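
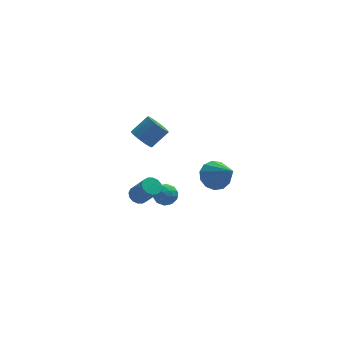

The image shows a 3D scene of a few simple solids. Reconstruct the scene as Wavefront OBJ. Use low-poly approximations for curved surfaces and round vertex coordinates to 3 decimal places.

v -1.372 0.585 3.061
v -0.963 0.156 2.727
v -0.08 0.406 3.484
v -0.488 0.835 3.819
v -0.918 0.499 2.562
v -0.035 0.749 3.319
v -1.018 0.869 2.555
v -0.134 1.119 3.312
v -1.229 1.149 2.709
v -0.346 1.399 3.466
v -1.486 1.25 2.975
v -0.603 1.5 3.732
v -1.706 1.14 3.268
v -0.823 1.39 4.026
v -1.82 0.853 3.496
v -0.937 1.103 4.253
v -1.792 0.482 3.586
v -0.909 0.732 4.343
v -1.63 0.143 3.509
v -0.747 0.393 4.266
v -1.386 -0.055 3.29
v -0.503 0.195 4.047
v -1.138 -0.05 2.998
v -0.255 0.2 3.756
v -0.09 2.609 -2.633
v 0.259 3.165 -2.823
v 0.321 2.055 -3.497
v 0.67 2.611 -3.687
v 0.845 2.275 -3.118
v 0.591 2.618 -2.584
v -0.011 2.602 -3.736
v -0.265 2.945 -3.202
v 0.308 3.161 -3.505
v 0.838 2.958 -3.123
v -0.258 2.262 -3.197
v 0.272 2.059 -2.815
v 0.048 2.936 -2.652
v 0.532 2.284 -3.668
v 0.634 2.087 -3.333
v 0.84 2.413 -3.445
v 0.244 2.614 -2.512
v 0.449 2.941 -2.623
v 0.794 2.417 -2.797
v 0.131 2.279 -3.697
v 0.336 2.606 -3.808
v -0.26 2.807 -2.875
v -0.054 3.133 -2.987
v -0.214 2.803 -3.523
v 0.283 3.26 -3.165
v 0.524 2.934 -3.672
v 0.124 2.929 -3.701
v -0.026 3.131 -3.387
v 0.594 3.141 -2.94
v 0.835 2.815 -3.448
v 0.938 2.618 -3.114
v 0.789 2.819 -2.8
v 0.623 3.138 -3.341
v -0.255 2.405 -2.872
v -0.014 2.079 -3.38
v -0.209 2.401 -3.52
v -0.358 2.602 -3.206
v 0.056 2.286 -2.648
v 0.297 1.96 -3.155
v 0.606 2.089 -2.933
v 0.456 2.291 -2.619
v -0.043 2.082 -2.979
v -1.667 0.028 -0.616
v -1.19 -0.023 -0.841
v -0.697 -0.778 0.37
v -1.173 -0.728 0.596
v -1.177 0.212 -0.7
v -0.684 -0.543 0.511
v -1.295 0.397 -0.536
v -0.802 -0.358 0.675
v -1.513 0.484 -0.394
v -1.02 -0.271 0.817
v -1.772 0.448 -0.311
v -1.279 -0.307 0.901
v -2.003 0.3 -0.309
v -1.51 -0.455 0.902
v -2.143 0.078 -0.39
v -1.65 -0.677 0.821
v -2.156 -0.157 -0.531
v -1.663 -0.912 0.68
v -2.038 -0.342 -0.695
v -1.545 -1.097 0.516
v -1.82 -0.429 -0.837
v -1.327 -1.184 0.374
v -1.561 -0.393 -0.921
v -1.068 -1.148 0.291
v -1.33 -0.245 -0.922
v -0.837 -1 0.289
v 2.209 0.234 -0.09
v 3.039 0.311 -0.302
v 2.691 -1.174 1.29
v 2.958 0.631 0.052
v 2.64 0.825 0.362
v 2.185 0.832 0.528
v 1.737 0.648 0.497
v 1.439 0.334 0.28
v 1.386 -0.013 -0.054
v 1.594 -0.281 -0.4
v 1.997 -0.385 -0.648
v 2.467 -0.293 -0.718
v 2.856 -0.034 -0.59
f 2 1 5
f 2 5 3
f 3 5 6
f 3 6 4
f 5 1 7
f 5 7 6
f 6 7 8
f 6 8 4
f 7 1 9
f 7 9 8
f 8 9 10
f 8 10 4
f 9 1 11
f 9 11 10
f 10 11 12
f 10 12 4
f 11 1 13
f 11 13 12
f 12 13 14
f 12 14 4
f 13 1 15
f 13 15 14
f 14 15 16
f 14 16 4
f 15 1 17
f 15 17 16
f 16 17 18
f 16 18 4
f 17 1 19
f 17 19 18
f 18 19 20
f 18 20 4
f 19 1 21
f 19 21 20
f 20 21 22
f 20 22 4
f 21 1 23
f 21 23 22
f 22 23 24
f 22 24 4
f 23 1 2
f 23 2 24
f 24 2 3
f 24 3 4
f 25 62 41
f 62 36 65
f 41 65 30
f 62 65 41
f 25 41 37
f 41 30 42
f 37 42 26
f 41 42 37
f 25 37 46
f 37 26 47
f 46 47 32
f 37 47 46
f 25 46 58
f 46 32 61
f 58 61 35
f 46 61 58
f 25 58 62
f 58 35 66
f 62 66 36
f 58 66 62
f 26 42 53
f 42 30 56
f 53 56 34
f 42 56 53
f 30 65 43
f 65 36 64
f 43 64 29
f 65 64 43
f 36 66 63
f 66 35 59
f 63 59 27
f 66 59 63
f 35 61 60
f 61 32 48
f 60 48 31
f 61 48 60
f 32 47 52
f 47 26 49
f 52 49 33
f 47 49 52
f 28 54 40
f 54 34 55
f 40 55 29
f 54 55 40
f 28 40 38
f 40 29 39
f 38 39 27
f 40 39 38
f 28 38 45
f 38 27 44
f 45 44 31
f 38 44 45
f 28 45 50
f 45 31 51
f 50 51 33
f 45 51 50
f 28 50 54
f 50 33 57
f 54 57 34
f 50 57 54
f 29 55 43
f 55 34 56
f 43 56 30
f 55 56 43
f 27 39 63
f 39 29 64
f 63 64 36
f 39 64 63
f 31 44 60
f 44 27 59
f 60 59 35
f 44 59 60
f 33 51 52
f 51 31 48
f 52 48 32
f 51 48 52
f 34 57 53
f 57 33 49
f 53 49 26
f 57 49 53
f 68 67 71
f 68 71 69
f 69 71 72
f 69 72 70
f 71 67 73
f 71 73 72
f 72 73 74
f 72 74 70
f 73 67 75
f 73 75 74
f 74 75 76
f 74 76 70
f 75 67 77
f 75 77 76
f 76 77 78
f 76 78 70
f 77 67 79
f 77 79 78
f 78 79 80
f 78 80 70
f 79 67 81
f 79 81 80
f 80 81 82
f 80 82 70
f 81 67 83
f 81 83 82
f 82 83 84
f 82 84 70
f 83 67 85
f 83 85 84
f 84 85 86
f 84 86 70
f 85 67 87
f 85 87 86
f 86 87 88
f 86 88 70
f 87 67 89
f 87 89 88
f 88 89 90
f 88 90 70
f 89 67 91
f 89 91 90
f 90 91 92
f 90 92 70
f 91 67 68
f 91 68 92
f 92 68 69
f 92 69 70
f 94 93 96
f 94 96 95
f 96 93 97
f 96 97 95
f 97 93 98
f 97 98 95
f 98 93 99
f 98 99 95
f 99 93 100
f 99 100 95
f 100 93 101
f 100 101 95
f 101 93 102
f 101 102 95
f 102 93 103
f 102 103 95
f 103 93 104
f 103 104 95
f 104 93 105
f 104 105 95
f 105 93 94
f 105 94 95



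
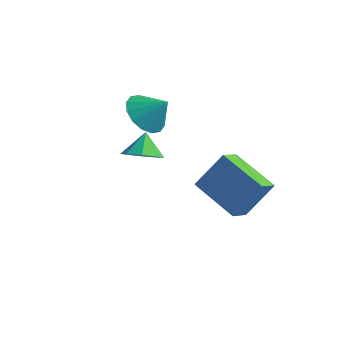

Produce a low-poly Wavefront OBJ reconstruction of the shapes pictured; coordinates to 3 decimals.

v 1.987 -3.063 1.895
v 2.706 -3.165 2.207
v 1.733 -2.437 2.685
v 2.683 -2.695 1.827
v 2.253 -2.441 1.487
v 1.667 -2.551 1.386
v 1.269 -2.961 1.583
v 1.291 -3.431 1.963
v 1.722 -3.686 2.303
v 2.307 -3.575 2.404
v 1.967 1.592 -2.902
v 1.957 0.605 -2.275
v 2.682 2.497 -1.468
v 2.672 1.509 -0.841
v 3.948 1.131 -3.599
v 3.938 0.143 -2.972
v 4.663 2.035 -2.165
v 4.653 1.048 -1.538
v -0.19 0.5 1.059
v 0.468 -0.086 0.586
v 0.67 0.74 1.961
v 0.543 0.387 0.389
v 0.422 0.89 0.371
v 0.137 1.288 0.537
v -0.236 1.476 0.843
v -0.597 1.401 1.207
v -0.849 1.086 1.531
v -0.924 0.613 1.729
v -0.803 0.11 1.746
v -0.517 -0.288 1.58
v -0.144 -0.475 1.274
v 0.216 -0.401 0.91
f 2 1 4
f 2 4 3
f 4 1 5
f 4 5 3
f 5 1 6
f 5 6 3
f 6 1 7
f 6 7 3
f 7 1 8
f 7 8 3
f 8 1 9
f 8 9 3
f 9 1 10
f 9 10 3
f 10 1 2
f 10 2 3
f 12 14 11
f 15 12 11
f 11 14 13
f 13 15 11
f 12 18 14
f 16 12 15
f 16 18 12
f 14 18 13
f 17 15 13
f 13 18 17
f 17 16 15
f 18 16 17
f 20 19 22
f 20 22 21
f 22 19 23
f 22 23 21
f 23 19 24
f 23 24 21
f 24 19 25
f 24 25 21
f 25 19 26
f 25 26 21
f 26 19 27
f 26 27 21
f 27 19 28
f 27 28 21
f 28 19 29
f 28 29 21
f 29 19 30
f 29 30 21
f 30 19 31
f 30 31 21
f 31 19 32
f 31 32 21
f 32 19 20
f 32 20 21



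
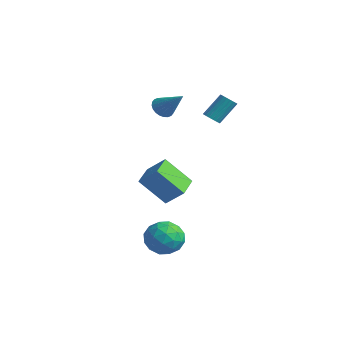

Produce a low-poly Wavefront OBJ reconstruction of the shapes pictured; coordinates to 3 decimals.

v 3.709 -3.047 -3.22
v 4.507 -2.822 -2.557
v 3.133 -4.238 -2.123
v 3.931 -4.013 -1.46
v 3.154 -3.306 -1.615
v 3.51 -2.57 -2.293
v 4.13 -4.49 -2.387
v 4.486 -3.754 -3.065
v 4.767 -3.714 -2.042
v 4.164 -2.982 -1.564
v 3.476 -4.078 -3.116
v 2.873 -3.346 -2.638
v 4.159 -2.83 -2.985
v 3.481 -4.23 -1.695
v 3.025 -3.815 -1.786
v 3.494 -3.682 -1.396
v 3.572 -2.682 -2.829
v 4.041 -2.55 -2.439
v 3.246 -2.834 -1.886
v 3.599 -4.51 -2.241
v 4.068 -4.378 -1.851
v 4.146 -3.378 -3.284
v 4.615 -3.245 -2.894
v 4.394 -4.226 -2.794
v 4.781 -3.222 -2.292
v 4.442 -3.922 -1.647
v 4.559 -4.202 -2.193
v 4.769 -3.77 -2.591
v 4.426 -2.792 -2.011
v 4.087 -3.492 -1.367
v 3.63 -3.076 -1.458
v 3.84 -2.644 -1.856
v 4.579 -3.316 -1.709
v 3.553 -3.568 -3.313
v 3.214 -4.268 -2.669
v 3.8 -4.416 -2.824
v 4.01 -3.984 -3.222
v 3.198 -3.138 -3.033
v 2.859 -3.838 -2.388
v 2.871 -3.29 -2.089
v 3.081 -2.858 -2.487
v 3.061 -3.744 -2.971
v 0.204 2.413 2.595
v 0.712 2.446 2.49
v 0.884 3.441 3.64
v 0.376 3.407 3.745
v 0.63 2.604 2.366
v 0.802 3.598 3.516
v 0.474 2.728 2.282
v 0.647 3.722 3.432
v 0.272 2.798 2.252
v 0.444 3.792 3.402
v 0.057 2.801 2.281
v 0.23 3.795 3.431
v -0.132 2.737 2.365
v 0.041 3.731 3.515
v -0.262 2.617 2.488
v -0.09 3.612 3.638
v -0.313 2.462 2.63
v -0.14 3.456 3.78
v -0.274 2.298 2.766
v -0.101 3.293 3.916
v -0.152 2.154 2.872
v 0.02 3.149 4.022
v 0.031 2.055 2.931
v 0.203 3.049 4.08
v 0.244 2.018 2.931
v 0.416 3.012 4.081
v 0.45 2.049 2.873
v 0.622 3.043 4.023
v 0.613 2.143 2.767
v 0.786 3.137 3.917
v 0.706 2.283 2.632
v 0.879 3.278 3.781
v -2.376 -0.267 -2.101
v -1.475 0.217 -1.145
v -3.195 0.943 -1.941
v -2.294 1.427 -0.985
v -1.306 0.653 -3.575
v -0.405 1.137 -2.619
v -2.125 1.863 -3.415
v -1.224 2.347 -2.459
v -2.472 1.415 2.712
v -2.001 1.373 2.209
v -1.168 1.685 3.908
v -2.056 1.636 2.208
v -2.173 1.866 2.284
v -2.336 2.028 2.425
v -2.52 2.095 2.61
v -2.696 2.06 2.81
v -2.838 1.926 2.996
v -2.925 1.714 3.138
v -2.942 1.457 3.215
v -2.888 1.193 3.216
v -2.771 0.963 3.139
v -2.608 0.802 2.998
v -2.424 0.734 2.813
v -2.247 0.77 2.613
v -2.105 0.904 2.428
v -2.019 1.115 2.286
f 1 38 17
f 38 12 41
f 17 41 6
f 38 41 17
f 1 17 13
f 17 6 18
f 13 18 2
f 17 18 13
f 1 13 22
f 13 2 23
f 22 23 8
f 13 23 22
f 1 22 34
f 22 8 37
f 34 37 11
f 22 37 34
f 1 34 38
f 34 11 42
f 38 42 12
f 34 42 38
f 2 18 29
f 18 6 32
f 29 32 10
f 18 32 29
f 6 41 19
f 41 12 40
f 19 40 5
f 41 40 19
f 12 42 39
f 42 11 35
f 39 35 3
f 42 35 39
f 11 37 36
f 37 8 24
f 36 24 7
f 37 24 36
f 8 23 28
f 23 2 25
f 28 25 9
f 23 25 28
f 4 30 16
f 30 10 31
f 16 31 5
f 30 31 16
f 4 16 14
f 16 5 15
f 14 15 3
f 16 15 14
f 4 14 21
f 14 3 20
f 21 20 7
f 14 20 21
f 4 21 26
f 21 7 27
f 26 27 9
f 21 27 26
f 4 26 30
f 26 9 33
f 30 33 10
f 26 33 30
f 5 31 19
f 31 10 32
f 19 32 6
f 31 32 19
f 3 15 39
f 15 5 40
f 39 40 12
f 15 40 39
f 7 20 36
f 20 3 35
f 36 35 11
f 20 35 36
f 9 27 28
f 27 7 24
f 28 24 8
f 27 24 28
f 10 33 29
f 33 9 25
f 29 25 2
f 33 25 29
f 44 43 47
f 44 47 45
f 45 47 48
f 45 48 46
f 47 43 49
f 47 49 48
f 48 49 50
f 48 50 46
f 49 43 51
f 49 51 50
f 50 51 52
f 50 52 46
f 51 43 53
f 51 53 52
f 52 53 54
f 52 54 46
f 53 43 55
f 53 55 54
f 54 55 56
f 54 56 46
f 55 43 57
f 55 57 56
f 56 57 58
f 56 58 46
f 57 43 59
f 57 59 58
f 58 59 60
f 58 60 46
f 59 43 61
f 59 61 60
f 60 61 62
f 60 62 46
f 61 43 63
f 61 63 62
f 62 63 64
f 62 64 46
f 63 43 65
f 63 65 64
f 64 65 66
f 64 66 46
f 65 43 67
f 65 67 66
f 66 67 68
f 66 68 46
f 67 43 69
f 67 69 68
f 68 69 70
f 68 70 46
f 69 43 71
f 69 71 70
f 70 71 72
f 70 72 46
f 71 43 73
f 71 73 72
f 72 73 74
f 72 74 46
f 73 43 44
f 73 44 74
f 74 44 45
f 74 45 46
f 76 78 75
f 79 76 75
f 75 78 77
f 77 79 75
f 76 82 78
f 80 76 79
f 80 82 76
f 78 82 77
f 81 79 77
f 77 82 81
f 81 80 79
f 82 80 81
f 84 83 86
f 84 86 85
f 86 83 87
f 86 87 85
f 87 83 88
f 87 88 85
f 88 83 89
f 88 89 85
f 89 83 90
f 89 90 85
f 90 83 91
f 90 91 85
f 91 83 92
f 91 92 85
f 92 83 93
f 92 93 85
f 93 83 94
f 93 94 85
f 94 83 95
f 94 95 85
f 95 83 96
f 95 96 85
f 96 83 97
f 96 97 85
f 97 83 98
f 97 98 85
f 98 83 99
f 98 99 85
f 99 83 100
f 99 100 85
f 100 83 84
f 100 84 85



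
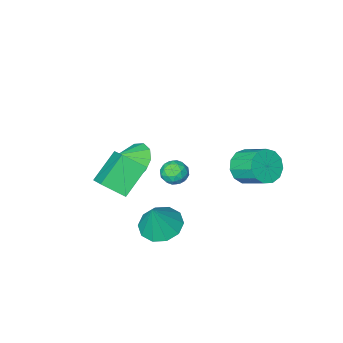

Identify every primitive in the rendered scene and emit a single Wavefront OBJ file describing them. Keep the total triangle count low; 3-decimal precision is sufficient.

v 2.864 -1.729 1.935
v 3.209 -0.367 2.818
v 1.968 -1.001 1.161
v 2.313 0.361 2.045
v 4.247 -1.301 0.735
v 4.592 0.061 1.619
v 3.351 -0.573 -0.038
v 3.696 0.789 0.845
v 3.362 3.361 0.704
v 4.179 2.717 0.499
v 3.998 3.659 2.296
v 4.349 3.324 0.317
v 4.141 3.944 0.284
v 3.636 4.342 0.411
v 3.027 4.365 0.65
v 2.545 4.004 0.909
v 2.376 3.398 1.091
v 2.584 2.777 1.124
v 3.089 2.38 0.997
v 3.698 2.357 0.758
v -1.588 2.646 2.064
v -0.673 2.726 2.303
v -0.996 3.994 3.116
v -1.912 3.914 2.876
v -0.734 3.002 1.849
v -1.057 4.269 2.661
v -1.067 3.165 1.462
v -1.39 4.432 2.275
v -1.565 3.163 1.267
v -1.888 4.431 2.08
v -2.071 2.997 1.324
v -2.394 4.265 2.137
v -2.423 2.72 1.617
v -2.747 3.987 2.429
v -2.511 2.419 2.051
v -2.834 3.687 2.863
v -2.305 2.191 2.489
v -2.629 3.458 3.302
v -1.872 2.107 2.792
v -2.195 3.374 3.605
v -1.349 2.194 2.864
v -1.672 3.462 3.677
v -0.902 2.425 2.682
v -1.225 3.693 3.495
v 1.435 -2.278 0.212
v 2.087 -1.934 -0.55
v 2.385 -2.362 0.988
v 1.866 -1.412 -0.222
v 1.48 -1.22 0.272
v 1.077 -1.433 0.743
v 0.811 -1.968 1.011
v 0.783 -2.621 0.974
v 1.004 -3.143 0.646
v 1.389 -3.335 0.152
v 1.792 -3.123 -0.319
v 2.058 -2.587 -0.587
v 1.807 2.995 2.928
v 2.432 2.786 2.679
v 1.708 2.014 3.501
v 2.333 1.805 3.252
v 2.297 2.334 3.717
v 2.359 2.94 3.363
v 1.781 1.86 2.817
v 1.843 2.466 2.463
v 2.416 2.085 2.611
v 2.735 2.378 3.167
v 1.405 2.422 3.013
v 1.724 2.715 3.569
v 2.128 2.976 2.753
v 2.012 1.824 3.427
v 1.991 2.134 3.7
v 2.358 2.012 3.554
v 2.085 3.067 3.155
v 2.453 2.944 3.009
v 2.373 2.678 3.619
v 1.687 1.856 3.171
v 2.055 1.733 3.025
v 1.782 2.788 2.626
v 2.149 2.666 2.48
v 1.767 2.122 2.561
v 2.486 2.442 2.567
v 2.428 1.865 2.903
v 2.104 1.898 2.648
v 2.14 2.254 2.44
v 2.674 2.614 2.894
v 2.616 2.037 3.23
v 2.595 2.348 3.503
v 2.631 2.704 3.295
v 2.665 2.202 2.853
v 1.524 2.763 2.95
v 1.466 2.186 3.286
v 1.509 2.096 2.885
v 1.545 2.452 2.677
v 1.712 2.935 3.277
v 1.654 2.358 3.613
v 2 2.546 3.74
v 2.036 2.902 3.532
v 1.475 2.598 3.327
f 2 4 1
f 5 2 1
f 1 4 3
f 3 5 1
f 2 8 4
f 6 2 5
f 6 8 2
f 4 8 3
f 7 5 3
f 3 8 7
f 7 6 5
f 8 6 7
f 10 9 12
f 10 12 11
f 12 9 13
f 12 13 11
f 13 9 14
f 13 14 11
f 14 9 15
f 14 15 11
f 15 9 16
f 15 16 11
f 16 9 17
f 16 17 11
f 17 9 18
f 17 18 11
f 18 9 19
f 18 19 11
f 19 9 20
f 19 20 11
f 20 9 10
f 20 10 11
f 22 21 25
f 22 25 23
f 23 25 26
f 23 26 24
f 25 21 27
f 25 27 26
f 26 27 28
f 26 28 24
f 27 21 29
f 27 29 28
f 28 29 30
f 28 30 24
f 29 21 31
f 29 31 30
f 30 31 32
f 30 32 24
f 31 21 33
f 31 33 32
f 32 33 34
f 32 34 24
f 33 21 35
f 33 35 34
f 34 35 36
f 34 36 24
f 35 21 37
f 35 37 36
f 36 37 38
f 36 38 24
f 37 21 39
f 37 39 38
f 38 39 40
f 38 40 24
f 39 21 41
f 39 41 40
f 40 41 42
f 40 42 24
f 41 21 43
f 41 43 42
f 42 43 44
f 42 44 24
f 43 21 22
f 43 22 44
f 44 22 23
f 44 23 24
f 46 45 48
f 46 48 47
f 48 45 49
f 48 49 47
f 49 45 50
f 49 50 47
f 50 45 51
f 50 51 47
f 51 45 52
f 51 52 47
f 52 45 53
f 52 53 47
f 53 45 54
f 53 54 47
f 54 45 55
f 54 55 47
f 55 45 56
f 55 56 47
f 56 45 46
f 56 46 47
f 57 94 73
f 94 68 97
f 73 97 62
f 94 97 73
f 57 73 69
f 73 62 74
f 69 74 58
f 73 74 69
f 57 69 78
f 69 58 79
f 78 79 64
f 69 79 78
f 57 78 90
f 78 64 93
f 90 93 67
f 78 93 90
f 57 90 94
f 90 67 98
f 94 98 68
f 90 98 94
f 58 74 85
f 74 62 88
f 85 88 66
f 74 88 85
f 62 97 75
f 97 68 96
f 75 96 61
f 97 96 75
f 68 98 95
f 98 67 91
f 95 91 59
f 98 91 95
f 67 93 92
f 93 64 80
f 92 80 63
f 93 80 92
f 64 79 84
f 79 58 81
f 84 81 65
f 79 81 84
f 60 86 72
f 86 66 87
f 72 87 61
f 86 87 72
f 60 72 70
f 72 61 71
f 70 71 59
f 72 71 70
f 60 70 77
f 70 59 76
f 77 76 63
f 70 76 77
f 60 77 82
f 77 63 83
f 82 83 65
f 77 83 82
f 60 82 86
f 82 65 89
f 86 89 66
f 82 89 86
f 61 87 75
f 87 66 88
f 75 88 62
f 87 88 75
f 59 71 95
f 71 61 96
f 95 96 68
f 71 96 95
f 63 76 92
f 76 59 91
f 92 91 67
f 76 91 92
f 65 83 84
f 83 63 80
f 84 80 64
f 83 80 84
f 66 89 85
f 89 65 81
f 85 81 58
f 89 81 85



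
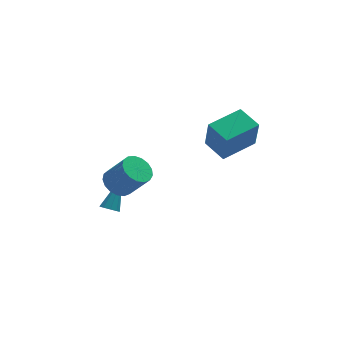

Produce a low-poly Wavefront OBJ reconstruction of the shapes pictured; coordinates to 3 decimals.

v -2.002 -1.25 -2.459
v -1.551 -1.466 -2.559
v -1.158 -0.17 -1.001
v -1.59 -1.177 -2.751
v -1.821 -0.922 -2.806
v -2.137 -0.82 -2.698
v -2.39 -0.919 -2.479
v -2.461 -1.173 -2.25
v -2.317 -1.462 -2.119
v -2.025 -1.652 -2.147
v -1.723 -1.654 -2.32
v 2.744 -4.272 2.665
v 2.757 -4.809 4.32
v 2.158 -3.148 3.034
v 2.171 -3.685 4.689
v 4.429 -3.475 2.911
v 4.442 -4.012 4.566
v 3.843 -2.351 3.28
v 3.856 -2.888 4.935
v -1.837 -2.719 0.557
v -1.169 -2.824 0.076
v -0.334 -3.405 1.362
v -1.003 -3.301 1.843
v -1.128 -2.454 0.216
v -0.294 -3.036 1.503
v -1.25 -2.146 0.435
v -0.415 -2.727 1.721
v -1.506 -1.969 0.681
v -0.672 -2.55 1.968
v -1.838 -1.963 0.899
v -1.004 -2.544 2.186
v -2.17 -2.131 1.039
v -1.336 -2.712 2.325
v -2.426 -2.434 1.068
v -1.591 -3.015 2.354
v -2.547 -2.802 0.98
v -1.712 -3.383 2.266
v -2.505 -3.151 0.795
v -1.67 -3.732 2.081
v -2.31 -3.401 0.556
v -1.476 -3.983 1.842
v -2.007 -3.495 0.316
v -1.173 -4.077 1.603
v -1.665 -3.412 0.132
v -0.831 -3.993 1.419
v -1.363 -3.169 0.046
v -0.528 -3.75 1.332
f 2 1 4
f 2 4 3
f 4 1 5
f 4 5 3
f 5 1 6
f 5 6 3
f 6 1 7
f 6 7 3
f 7 1 8
f 7 8 3
f 8 1 9
f 8 9 3
f 9 1 10
f 9 10 3
f 10 1 11
f 10 11 3
f 11 1 2
f 11 2 3
f 13 15 12
f 16 13 12
f 12 15 14
f 14 16 12
f 13 19 15
f 17 13 16
f 17 19 13
f 15 19 14
f 18 16 14
f 14 19 18
f 18 17 16
f 19 17 18
f 21 20 24
f 21 24 22
f 22 24 25
f 22 25 23
f 24 20 26
f 24 26 25
f 25 26 27
f 25 27 23
f 26 20 28
f 26 28 27
f 27 28 29
f 27 29 23
f 28 20 30
f 28 30 29
f 29 30 31
f 29 31 23
f 30 20 32
f 30 32 31
f 31 32 33
f 31 33 23
f 32 20 34
f 32 34 33
f 33 34 35
f 33 35 23
f 34 20 36
f 34 36 35
f 35 36 37
f 35 37 23
f 36 20 38
f 36 38 37
f 37 38 39
f 37 39 23
f 38 20 40
f 38 40 39
f 39 40 41
f 39 41 23
f 40 20 42
f 40 42 41
f 41 42 43
f 41 43 23
f 42 20 44
f 42 44 43
f 43 44 45
f 43 45 23
f 44 20 46
f 44 46 45
f 45 46 47
f 45 47 23
f 46 20 21
f 46 21 47
f 47 21 22
f 47 22 23



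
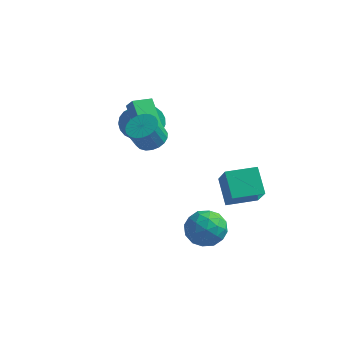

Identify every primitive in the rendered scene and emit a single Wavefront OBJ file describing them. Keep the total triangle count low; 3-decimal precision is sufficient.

v -1.089 0.301 2.387
v -0.278 -0.024 2.498
v -0.621 -0.465 3.705
v -1.431 -0.141 3.593
v -0.244 0.315 2.632
v -0.586 -0.127 3.839
v -0.355 0.651 2.723
v -0.698 0.21 3.93
v -0.593 0.927 2.757
v -0.936 0.485 3.963
v -0.917 1.095 2.726
v -1.26 0.653 3.933
v -1.271 1.125 2.636
v -1.614 0.683 3.843
v -1.593 1.012 2.504
v -1.936 0.571 3.711
v -1.828 0.777 2.351
v -2.171 0.336 3.558
v -1.935 0.459 2.204
v -2.278 0.018 3.411
v -1.895 0.114 2.089
v -2.238 -0.327 3.296
v -1.717 -0.199 2.025
v -2.06 -0.64 3.232
v -1.429 -0.425 2.024
v -1.772 -0.867 3.231
v -1.083 -0.526 2.086
v -1.426 -0.968 3.292
v -0.738 -0.484 2.199
v -1.081 -0.926 3.406
v -0.453 -0.306 2.345
v -0.796 -0.748 3.552
v -3.351 3.991 0.073
v -3 3.421 -0.683
v -2.057 2.659 0.33
v -2.409 3.229 1.087
v -2.733 3.746 -0.687
v -1.79 2.983 0.327
v -2.573 4.113 -0.559
v -1.631 3.35 0.454
v -2.548 4.459 -0.322
v -1.605 3.696 0.691
v -2.662 4.724 -0.017
v -1.719 3.961 0.996
v -2.894 4.862 0.304
v -1.952 4.099 1.317
v -3.206 4.85 0.585
v -2.264 4.087 1.598
v -3.543 4.689 0.778
v -2.601 3.927 1.791
v -3.847 4.408 0.848
v -2.905 3.645 1.862
v -4.065 4.055 0.785
v -3.123 3.292 1.798
v -4.16 3.69 0.599
v -3.217 2.928 1.612
v -4.114 3.378 0.322
v -3.172 2.615 1.335
v -3.937 3.172 0.002
v -2.995 2.409 1.015
v -3.659 3.107 -0.306
v -2.716 2.345 0.707
v -3.327 3.196 -0.548
v -2.385 2.433 0.465
v -1.804 1.091 2.06
v -2.91 2.392 3.212
v -2.245 1.309 1.391
v -3.35 2.611 2.543
v -1.05 1.929 1.837
v -2.155 3.231 2.989
v -1.49 2.148 1.168
v -2.596 3.449 2.32
v 2.868 1.38 -2.141
v 2.086 2.498 -1.127
v 2.2 2.339 -3.714
v 1.417 3.457 -2.701
v 4.303 2.383 -2.139
v 3.52 3.501 -1.126
v 3.634 3.342 -3.713
v 2.852 4.46 -2.699
v 2.096 -1.607 -1
v 2.934 -1.419 -1.743
v 2.566 -3.381 -0.917
v 3.404 -3.193 -1.66
v 3.469 -2.764 -0.611
v 3.178 -1.667 -0.662
v 2.322 -3.133 -1.998
v 2.031 -2.036 -2.049
v 3.074 -2.362 -2.36
v 3.783 -2.134 -1.502
v 1.717 -2.666 -1.158
v 2.426 -2.438 -0.3
v 2.473 -1.357 -1.379
v 3.027 -3.443 -1.281
v 3.064 -3.19 -0.664
v 3.557 -3.08 -1.101
v 2.617 -1.503 -0.744
v 3.11 -1.393 -1.18
v 3.424 -2.183 -0.515
v 2.39 -3.407 -1.48
v 2.883 -3.297 -1.916
v 1.943 -1.72 -1.559
v 2.436 -1.61 -1.996
v 2.076 -2.617 -2.145
v 3.048 -1.801 -2.178
v 3.325 -2.844 -2.129
v 2.689 -2.809 -2.328
v 2.518 -2.164 -2.358
v 3.465 -1.667 -1.674
v 3.742 -2.71 -1.625
v 3.779 -2.457 -1.008
v 3.608 -1.813 -1.039
v 3.547 -2.222 -2.036
v 1.758 -2.09 -1.035
v 2.035 -3.133 -0.986
v 1.892 -2.987 -1.621
v 1.721 -2.343 -1.652
v 2.175 -1.956 -0.531
v 2.452 -2.999 -0.482
v 2.982 -2.636 -0.302
v 2.811 -1.991 -0.332
v 1.953 -2.578 -0.624
f 2 1 5
f 2 5 3
f 3 5 6
f 3 6 4
f 5 1 7
f 5 7 6
f 6 7 8
f 6 8 4
f 7 1 9
f 7 9 8
f 8 9 10
f 8 10 4
f 9 1 11
f 9 11 10
f 10 11 12
f 10 12 4
f 11 1 13
f 11 13 12
f 12 13 14
f 12 14 4
f 13 1 15
f 13 15 14
f 14 15 16
f 14 16 4
f 15 1 17
f 15 17 16
f 16 17 18
f 16 18 4
f 17 1 19
f 17 19 18
f 18 19 20
f 18 20 4
f 19 1 21
f 19 21 20
f 20 21 22
f 20 22 4
f 21 1 23
f 21 23 22
f 22 23 24
f 22 24 4
f 23 1 25
f 23 25 24
f 24 25 26
f 24 26 4
f 25 1 27
f 25 27 26
f 26 27 28
f 26 28 4
f 27 1 29
f 27 29 28
f 28 29 30
f 28 30 4
f 29 1 31
f 29 31 30
f 30 31 32
f 30 32 4
f 31 1 2
f 31 2 32
f 32 2 3
f 32 3 4
f 34 33 37
f 34 37 35
f 35 37 38
f 35 38 36
f 37 33 39
f 37 39 38
f 38 39 40
f 38 40 36
f 39 33 41
f 39 41 40
f 40 41 42
f 40 42 36
f 41 33 43
f 41 43 42
f 42 43 44
f 42 44 36
f 43 33 45
f 43 45 44
f 44 45 46
f 44 46 36
f 45 33 47
f 45 47 46
f 46 47 48
f 46 48 36
f 47 33 49
f 47 49 48
f 48 49 50
f 48 50 36
f 49 33 51
f 49 51 50
f 50 51 52
f 50 52 36
f 51 33 53
f 51 53 52
f 52 53 54
f 52 54 36
f 53 33 55
f 53 55 54
f 54 55 56
f 54 56 36
f 55 33 57
f 55 57 56
f 56 57 58
f 56 58 36
f 57 33 59
f 57 59 58
f 58 59 60
f 58 60 36
f 59 33 61
f 59 61 60
f 60 61 62
f 60 62 36
f 61 33 63
f 61 63 62
f 62 63 64
f 62 64 36
f 63 33 34
f 63 34 64
f 64 34 35
f 64 35 36
f 66 68 65
f 69 66 65
f 65 68 67
f 67 69 65
f 66 72 68
f 70 66 69
f 70 72 66
f 68 72 67
f 71 69 67
f 67 72 71
f 71 70 69
f 72 70 71
f 74 76 73
f 77 74 73
f 73 76 75
f 75 77 73
f 74 80 76
f 78 74 77
f 78 80 74
f 76 80 75
f 79 77 75
f 75 80 79
f 79 78 77
f 80 78 79
f 81 118 97
f 118 92 121
f 97 121 86
f 118 121 97
f 81 97 93
f 97 86 98
f 93 98 82
f 97 98 93
f 81 93 102
f 93 82 103
f 102 103 88
f 93 103 102
f 81 102 114
f 102 88 117
f 114 117 91
f 102 117 114
f 81 114 118
f 114 91 122
f 118 122 92
f 114 122 118
f 82 98 109
f 98 86 112
f 109 112 90
f 98 112 109
f 86 121 99
f 121 92 120
f 99 120 85
f 121 120 99
f 92 122 119
f 122 91 115
f 119 115 83
f 122 115 119
f 91 117 116
f 117 88 104
f 116 104 87
f 117 104 116
f 88 103 108
f 103 82 105
f 108 105 89
f 103 105 108
f 84 110 96
f 110 90 111
f 96 111 85
f 110 111 96
f 84 96 94
f 96 85 95
f 94 95 83
f 96 95 94
f 84 94 101
f 94 83 100
f 101 100 87
f 94 100 101
f 84 101 106
f 101 87 107
f 106 107 89
f 101 107 106
f 84 106 110
f 106 89 113
f 110 113 90
f 106 113 110
f 85 111 99
f 111 90 112
f 99 112 86
f 111 112 99
f 83 95 119
f 95 85 120
f 119 120 92
f 95 120 119
f 87 100 116
f 100 83 115
f 116 115 91
f 100 115 116
f 89 107 108
f 107 87 104
f 108 104 88
f 107 104 108
f 90 113 109
f 113 89 105
f 109 105 82
f 113 105 109



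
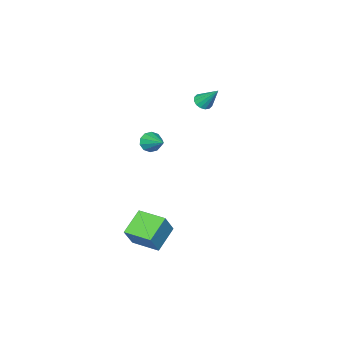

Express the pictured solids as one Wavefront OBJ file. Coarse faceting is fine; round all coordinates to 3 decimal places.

v 2.659 1.797 -2.716
v 3.422 1.958 -1.376
v 2.258 3.48 -2.689
v 3.021 3.641 -1.349
v 4.119 2.159 -3.591
v 4.882 2.32 -2.251
v 3.718 3.842 -3.564
v 4.481 4.003 -2.224
v 0.913 0.289 2.276
v 1.508 0.323 1.909
v 1.327 1.751 3.084
v 1.201 0.533 1.687
v 0.785 0.65 1.69
v 0.417 0.629 1.917
v 0.239 0.478 2.281
v 0.318 0.255 2.643
v 0.624 0.046 2.866
v 1.041 -0.071 2.863
v 1.408 -0.05 2.636
v 1.587 0.101 2.272
v -3.863 -0.401 3.224
v -3.528 -0.791 3.57
v -3.977 0.681 4.556
v -3.313 -0.598 3.431
v -3.245 -0.352 3.237
v -3.343 -0.119 3.039
v -3.58 0.039 2.891
v -3.893 0.078 2.832
v -4.198 -0.011 2.878
v -4.413 -0.205 3.017
v -4.481 -0.451 3.211
v -4.383 -0.684 3.409
v -4.145 -0.841 3.557
v -3.832 -0.88 3.616
f 2 4 1
f 5 2 1
f 1 4 3
f 3 5 1
f 2 8 4
f 6 2 5
f 6 8 2
f 4 8 3
f 7 5 3
f 3 8 7
f 7 6 5
f 8 6 7
f 10 9 12
f 10 12 11
f 12 9 13
f 12 13 11
f 13 9 14
f 13 14 11
f 14 9 15
f 14 15 11
f 15 9 16
f 15 16 11
f 16 9 17
f 16 17 11
f 17 9 18
f 17 18 11
f 18 9 19
f 18 19 11
f 19 9 20
f 19 20 11
f 20 9 10
f 20 10 11
f 22 21 24
f 22 24 23
f 24 21 25
f 24 25 23
f 25 21 26
f 25 26 23
f 26 21 27
f 26 27 23
f 27 21 28
f 27 28 23
f 28 21 29
f 28 29 23
f 29 21 30
f 29 30 23
f 30 21 31
f 30 31 23
f 31 21 32
f 31 32 23
f 32 21 33
f 32 33 23
f 33 21 34
f 33 34 23
f 34 21 22
f 34 22 23



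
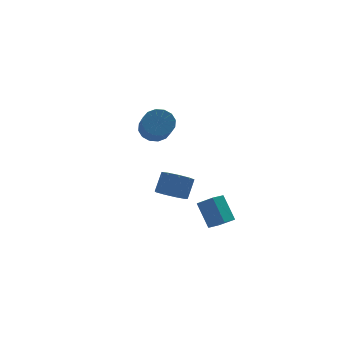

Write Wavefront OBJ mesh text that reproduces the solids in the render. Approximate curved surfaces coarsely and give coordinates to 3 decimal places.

v 0.793 -1.461 -1.857
v 1.565 -2.044 -2.012
v 2.24 -1.442 -0.918
v 1.467 -0.859 -0.763
v 1.631 -1.478 -2.365
v 2.306 -0.876 -1.27
v 1.305 -0.904 -2.48
v 1.98 -0.301 -1.385
v 0.739 -0.59 -2.303
v 1.414 0.012 -1.209
v 0.198 -0.684 -1.918
v 0.873 -0.082 -0.824
v -0.064 -1.142 -1.505
v 0.611 -0.54 -0.41
v 0.074 -1.749 -1.256
v 0.749 -1.147 -0.161
v 0.549 -2.221 -1.289
v 1.224 -1.619 -0.194
v 1.137 -2.338 -1.587
v 1.812 -1.736 -0.493
v 2.043 3.94 0.447
v 2.474 3.271 -0.159
v 2.127 1.811 1.207
v 1.697 2.48 1.813
v 2.859 3.454 0.134
v 2.513 1.993 1.5
v 3.026 3.767 0.511
v 2.68 2.307 1.877
v 2.93 4.127 0.871
v 2.583 2.666 2.237
v 2.596 4.436 1.117
v 2.249 2.975 2.483
v 2.114 4.613 1.184
v 1.767 3.152 2.55
v 1.613 4.609 1.053
v 1.266 3.149 2.419
v 1.227 4.427 0.76
v 0.881 2.966 2.126
v 1.06 4.113 0.383
v 0.714 2.653 1.749
v 1.157 3.754 0.023
v 0.81 2.293 1.389
v 1.491 3.445 -0.223
v 1.144 1.984 1.143
v 1.973 3.268 -0.29
v 1.626 1.807 1.076
v 2.527 -4.962 -2.411
v 2.344 -3.758 -1.086
v 1.896 -4.208 -3.183
v 1.713 -3.004 -1.858
v 3.367 -4.536 -2.682
v 3.184 -3.332 -1.357
v 2.736 -3.782 -3.454
v 2.553 -2.578 -2.129
f 2 1 5
f 2 5 3
f 3 5 6
f 3 6 4
f 5 1 7
f 5 7 6
f 6 7 8
f 6 8 4
f 7 1 9
f 7 9 8
f 8 9 10
f 8 10 4
f 9 1 11
f 9 11 10
f 10 11 12
f 10 12 4
f 11 1 13
f 11 13 12
f 12 13 14
f 12 14 4
f 13 1 15
f 13 15 14
f 14 15 16
f 14 16 4
f 15 1 17
f 15 17 16
f 16 17 18
f 16 18 4
f 17 1 19
f 17 19 18
f 18 19 20
f 18 20 4
f 19 1 2
f 19 2 20
f 20 2 3
f 20 3 4
f 22 21 25
f 22 25 23
f 23 25 26
f 23 26 24
f 25 21 27
f 25 27 26
f 26 27 28
f 26 28 24
f 27 21 29
f 27 29 28
f 28 29 30
f 28 30 24
f 29 21 31
f 29 31 30
f 30 31 32
f 30 32 24
f 31 21 33
f 31 33 32
f 32 33 34
f 32 34 24
f 33 21 35
f 33 35 34
f 34 35 36
f 34 36 24
f 35 21 37
f 35 37 36
f 36 37 38
f 36 38 24
f 37 21 39
f 37 39 38
f 38 39 40
f 38 40 24
f 39 21 41
f 39 41 40
f 40 41 42
f 40 42 24
f 41 21 43
f 41 43 42
f 42 43 44
f 42 44 24
f 43 21 45
f 43 45 44
f 44 45 46
f 44 46 24
f 45 21 22
f 45 22 46
f 46 22 23
f 46 23 24
f 48 50 47
f 51 48 47
f 47 50 49
f 49 51 47
f 48 54 50
f 52 48 51
f 52 54 48
f 50 54 49
f 53 51 49
f 49 54 53
f 53 52 51
f 54 52 53



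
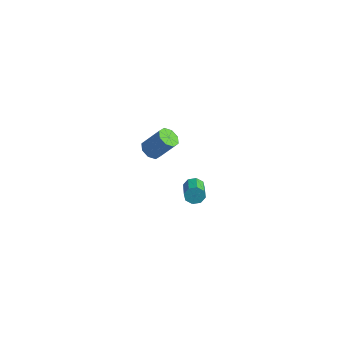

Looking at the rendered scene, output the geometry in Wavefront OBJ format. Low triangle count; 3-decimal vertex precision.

v -4.245 1.749 -0.946
v -3.775 2.025 -1.354
v -3.005 2.626 -0.062
v -3.475 2.351 0.346
v -4.175 2.346 -1.265
v -3.405 2.947 0.027
v -4.616 2.318 -0.99
v -3.846 2.919 0.303
v -4.839 1.957 -0.689
v -4.069 2.558 0.604
v -4.715 1.474 -0.538
v -3.945 2.075 0.754
v -4.315 1.153 -0.627
v -3.545 1.754 0.665
v -3.874 1.181 -0.903
v -3.104 1.782 0.39
v -3.651 1.542 -1.204
v -2.881 2.143 0.089
v 2.684 -1.643 3.528
v 2.988 -1.523 3.086
v 3.8 -2.236 3.45
v 3.496 -2.357 3.892
v 3.068 -1.267 3.41
v 3.879 -1.98 3.774
v 2.922 -1.232 3.804
v 3.734 -1.945 4.168
v 2.638 -1.437 4.036
v 3.449 -2.15 4.4
v 2.38 -1.764 3.97
v 3.192 -2.477 4.334
v 2.301 -2.02 3.646
v 3.112 -2.733 4.01
v 2.446 -2.055 3.252
v 3.258 -2.768 3.616
v 2.731 -1.85 3.02
v 3.542 -2.563 3.384
f 2 1 5
f 2 5 3
f 3 5 6
f 3 6 4
f 5 1 7
f 5 7 6
f 6 7 8
f 6 8 4
f 7 1 9
f 7 9 8
f 8 9 10
f 8 10 4
f 9 1 11
f 9 11 10
f 10 11 12
f 10 12 4
f 11 1 13
f 11 13 12
f 12 13 14
f 12 14 4
f 13 1 15
f 13 15 14
f 14 15 16
f 14 16 4
f 15 1 17
f 15 17 16
f 16 17 18
f 16 18 4
f 17 1 2
f 17 2 18
f 18 2 3
f 18 3 4
f 20 19 23
f 20 23 21
f 21 23 24
f 21 24 22
f 23 19 25
f 23 25 24
f 24 25 26
f 24 26 22
f 25 19 27
f 25 27 26
f 26 27 28
f 26 28 22
f 27 19 29
f 27 29 28
f 28 29 30
f 28 30 22
f 29 19 31
f 29 31 30
f 30 31 32
f 30 32 22
f 31 19 33
f 31 33 32
f 32 33 34
f 32 34 22
f 33 19 35
f 33 35 34
f 34 35 36
f 34 36 22
f 35 19 20
f 35 20 36
f 36 20 21
f 36 21 22



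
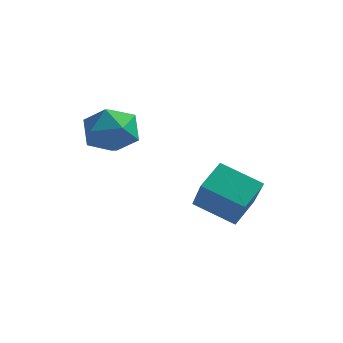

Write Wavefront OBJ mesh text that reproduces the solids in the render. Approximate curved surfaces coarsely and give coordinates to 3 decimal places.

v -0.277 -1.093 -1.958
v -0.094 0.04 -1.248
v 1.335 -0.872 -2.727
v 1.518 0.262 -2.017
v 0.642 -2.242 -0.363
v 0.825 -1.108 0.347
v 2.254 -2.02 -1.132
v 2.437 -0.887 -0.422
v -2.827 -2.412 2.711
v -2.148 -2.172 1.833
v -2.612 -4.208 2.387
v -1.933 -3.968 1.509
v -1.585 -3.758 2.569
v -1.718 -2.649 2.77
v -3.042 -3.731 1.45
v -3.175 -2.622 1.651
v -2.281 -2.987 1.054
v -1.381 -3.004 1.745
v -3.379 -3.376 2.475
v -2.479 -3.393 3.166
f 2 4 1
f 5 2 1
f 1 4 3
f 3 5 1
f 2 8 4
f 6 2 5
f 6 8 2
f 4 8 3
f 7 5 3
f 3 8 7
f 7 6 5
f 8 6 7
f 9 20 14
f 9 14 10
f 9 10 16
f 9 16 19
f 9 19 20
f 10 14 18
f 14 20 13
f 20 19 11
f 19 16 15
f 16 10 17
f 12 18 13
f 12 13 11
f 12 11 15
f 12 15 17
f 12 17 18
f 13 18 14
f 11 13 20
f 15 11 19
f 17 15 16
f 18 17 10



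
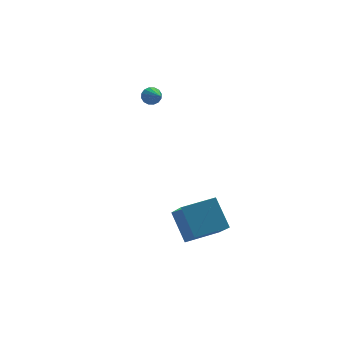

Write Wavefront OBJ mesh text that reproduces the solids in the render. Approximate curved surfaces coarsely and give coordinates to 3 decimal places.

v 1.173 -3.355 -5.232
v 0.95 -4.881 -3.72
v 1.111 -1.915 -3.788
v 0.889 -3.441 -2.276
v 3.171 -3.459 -5.044
v 2.949 -4.985 -3.532
v 3.11 -2.019 -3.6
v 2.887 -3.545 -2.088
v 2.721 3.678 1.69
v 3.242 3.781 1.97
v 2.559 2.162 2.55
v 3.025 3.908 2.153
v 2.727 3.973 2.212
v 2.428 3.959 2.131
v 2.207 3.87 1.931
v 2.124 3.729 1.667
v 2.201 3.574 1.409
v 2.417 3.447 1.227
v 2.715 3.382 1.168
v 3.015 3.396 1.249
v 3.236 3.485 1.448
v 3.319 3.626 1.712
f 2 4 1
f 5 2 1
f 1 4 3
f 3 5 1
f 2 8 4
f 6 2 5
f 6 8 2
f 4 8 3
f 7 5 3
f 3 8 7
f 7 6 5
f 8 6 7
f 10 9 12
f 10 12 11
f 12 9 13
f 12 13 11
f 13 9 14
f 13 14 11
f 14 9 15
f 14 15 11
f 15 9 16
f 15 16 11
f 16 9 17
f 16 17 11
f 17 9 18
f 17 18 11
f 18 9 19
f 18 19 11
f 19 9 20
f 19 20 11
f 20 9 21
f 20 21 11
f 21 9 22
f 21 22 11
f 22 9 10
f 22 10 11



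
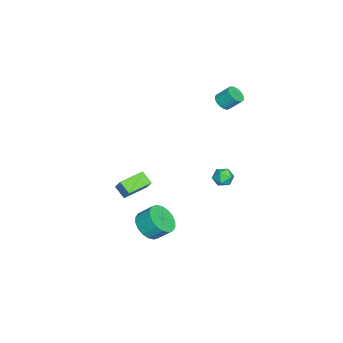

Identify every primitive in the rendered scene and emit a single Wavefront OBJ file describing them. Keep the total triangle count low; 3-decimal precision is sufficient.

v -3.996 2.358 3.6
v -3.703 1.958 3.988
v -3.69 2.741 4.788
v -3.984 3.142 4.4
v -3.478 2.099 3.846
v -3.465 2.882 4.646
v -3.371 2.299 3.648
v -3.358 3.083 4.448
v -3.408 2.514 3.438
v -3.395 3.297 4.239
v -3.579 2.692 3.266
v -3.566 3.476 4.067
v -3.846 2.794 3.171
v -3.833 3.578 3.971
v -4.148 2.796 3.173
v -4.135 3.58 3.973
v -4.414 2.698 3.274
v -4.402 3.482 4.074
v -4.586 2.522 3.449
v -4.573 3.306 4.249
v -4.622 2.309 3.658
v -4.609 3.092 4.459
v -4.514 2.106 3.855
v -4.502 2.89 4.655
v -4.289 1.962 3.993
v -4.276 2.745 4.793
v -3.996 1.908 4.041
v -3.983 2.692 4.841
v -4.429 2.515 -2.863
v -4.017 2.751 -2.315
v -3.463 2.229 -3.465
v -3.051 2.465 -2.917
v -3.451 1.865 -2.838
v -4.048 2.042 -2.465
v -3.432 2.938 -3.315
v -4.029 3.115 -2.942
v -3.401 3.013 -2.594
v -3.413 2.35 -2.299
v -4.067 2.63 -3.481
v -4.079 1.967 -3.186
v 3.831 -0.56 -1.654
v 4.551 -0.106 -2.18
v 4.609 0.715 -1.391
v 3.889 0.26 -0.866
v 4.179 0.076 -2.343
v 4.237 0.897 -1.554
v 3.738 0.133 -2.369
v 3.796 0.954 -1.58
v 3.316 0.052 -2.254
v 3.374 0.873 -1.465
v 2.996 -0.15 -2.02
v 3.054 0.671 -1.231
v 2.841 -0.433 -1.714
v 2.899 0.387 -0.925
v 2.882 -0.742 -1.396
v 2.94 0.079 -0.607
v 3.111 -1.015 -1.129
v 3.169 -0.194 -0.34
v 3.483 -1.197 -0.966
v 3.541 -0.376 -0.177
v 3.924 -1.254 -0.94
v 3.982 -0.433 -0.151
v 4.346 -1.173 -1.055
v 4.404 -0.352 -0.266
v 4.666 -0.971 -1.289
v 4.724 -0.15 -0.5
v 4.821 -0.687 -1.595
v 4.879 0.133 -0.806
v 4.78 -0.379 -1.913
v 4.838 0.442 -1.124
v 0.389 -1.818 -0.229
v 0.783 -1.45 0.528
v 0.853 -1.216 -0.764
v 1.248 -0.848 -0.007
v 1.612 -2.872 -0.353
v 2.007 -2.504 0.404
v 2.077 -2.27 -0.888
v 2.471 -1.902 -0.131
f 2 1 5
f 2 5 3
f 3 5 6
f 3 6 4
f 5 1 7
f 5 7 6
f 6 7 8
f 6 8 4
f 7 1 9
f 7 9 8
f 8 9 10
f 8 10 4
f 9 1 11
f 9 11 10
f 10 11 12
f 10 12 4
f 11 1 13
f 11 13 12
f 12 13 14
f 12 14 4
f 13 1 15
f 13 15 14
f 14 15 16
f 14 16 4
f 15 1 17
f 15 17 16
f 16 17 18
f 16 18 4
f 17 1 19
f 17 19 18
f 18 19 20
f 18 20 4
f 19 1 21
f 19 21 20
f 20 21 22
f 20 22 4
f 21 1 23
f 21 23 22
f 22 23 24
f 22 24 4
f 23 1 25
f 23 25 24
f 24 25 26
f 24 26 4
f 25 1 27
f 25 27 26
f 26 27 28
f 26 28 4
f 27 1 2
f 27 2 28
f 28 2 3
f 28 3 4
f 29 40 34
f 29 34 30
f 29 30 36
f 29 36 39
f 29 39 40
f 30 34 38
f 34 40 33
f 40 39 31
f 39 36 35
f 36 30 37
f 32 38 33
f 32 33 31
f 32 31 35
f 32 35 37
f 32 37 38
f 33 38 34
f 31 33 40
f 35 31 39
f 37 35 36
f 38 37 30
f 42 41 45
f 42 45 43
f 43 45 46
f 43 46 44
f 45 41 47
f 45 47 46
f 46 47 48
f 46 48 44
f 47 41 49
f 47 49 48
f 48 49 50
f 48 50 44
f 49 41 51
f 49 51 50
f 50 51 52
f 50 52 44
f 51 41 53
f 51 53 52
f 52 53 54
f 52 54 44
f 53 41 55
f 53 55 54
f 54 55 56
f 54 56 44
f 55 41 57
f 55 57 56
f 56 57 58
f 56 58 44
f 57 41 59
f 57 59 58
f 58 59 60
f 58 60 44
f 59 41 61
f 59 61 60
f 60 61 62
f 60 62 44
f 61 41 63
f 61 63 62
f 62 63 64
f 62 64 44
f 63 41 65
f 63 65 64
f 64 65 66
f 64 66 44
f 65 41 67
f 65 67 66
f 66 67 68
f 66 68 44
f 67 41 69
f 67 69 68
f 68 69 70
f 68 70 44
f 69 41 42
f 69 42 70
f 70 42 43
f 70 43 44
f 72 74 71
f 75 72 71
f 71 74 73
f 73 75 71
f 72 78 74
f 76 72 75
f 76 78 72
f 74 78 73
f 77 75 73
f 73 78 77
f 77 76 75
f 78 76 77



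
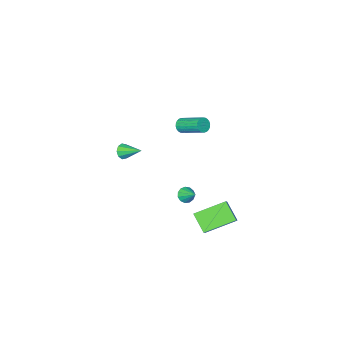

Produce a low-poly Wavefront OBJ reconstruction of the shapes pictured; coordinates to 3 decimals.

v 1.096 0.779 -3.719
v -0.577 1.606 -2.971
v 1.222 1.841 -4.608
v -0.45 2.667 -3.859
v 1.55 1.193 -3.161
v -0.122 2.019 -2.412
v 1.677 2.254 -4.049
v 0.004 3.081 -3.301
v 3.323 2.707 0.5
v 3.713 2.479 0.778
v 3.377 3.553 1.12
v 3.845 2.632 0.558
v 3.811 2.808 0.32
v 3.623 2.953 0.139
v 3.339 3.019 0.072
v 3.051 2.986 0.142
v 2.849 2.865 0.326
v 2.797 2.693 0.565
v 2.913 2.526 0.783
v 3.159 2.416 0.912
v 3.457 2.399 0.91
v 2.662 -3.772 -0.263
v 2.96 -3.485 -0.625
v 2.258 -2.588 0.343
v 2.612 -3.536 -0.757
v 2.287 -3.697 -0.659
v 2.137 -3.894 -0.375
v 2.233 -4.033 -0.039
v 2.53 -4.05 0.192
v 2.888 -3.937 0.21
v 3.141 -3.747 0.007
v 3.169 -3.568 -0.323
v 1.284 -0.145 3.569
v 1.662 -0.226 3.886
v 1.335 1.224 4.648
v 0.956 1.305 4.331
v 1.753 -0.13 3.742
v 1.425 1.32 4.504
v 1.772 -0.036 3.572
v 1.444 1.413 4.334
v 1.717 0.041 3.401
v 1.389 1.491 4.164
v 1.596 0.09 3.256
v 1.268 1.539 4.019
v 1.427 0.103 3.159
v 1.1 1.553 3.921
v 1.237 0.079 3.124
v 0.909 1.528 3.886
v 1.054 0.02 3.157
v 0.726 1.469 3.919
v 0.905 -0.064 3.252
v 0.578 1.386 4.014
v 0.815 -0.16 3.396
v 0.487 1.29 4.158
v 0.796 -0.253 3.566
v 0.468 1.196 4.328
v 0.851 -0.331 3.736
v 0.523 1.119 4.499
v 0.972 -0.379 3.881
v 0.644 1.07 4.644
v 1.14 -0.393 3.979
v 0.813 1.057 4.741
v 1.331 -0.368 4.014
v 1.003 1.081 4.776
v 1.514 -0.309 3.981
v 1.186 1.14 4.743
f 2 4 1
f 5 2 1
f 1 4 3
f 3 5 1
f 2 8 4
f 6 2 5
f 6 8 2
f 4 8 3
f 7 5 3
f 3 8 7
f 7 6 5
f 8 6 7
f 10 9 12
f 10 12 11
f 12 9 13
f 12 13 11
f 13 9 14
f 13 14 11
f 14 9 15
f 14 15 11
f 15 9 16
f 15 16 11
f 16 9 17
f 16 17 11
f 17 9 18
f 17 18 11
f 18 9 19
f 18 19 11
f 19 9 20
f 19 20 11
f 20 9 21
f 20 21 11
f 21 9 10
f 21 10 11
f 23 22 25
f 23 25 24
f 25 22 26
f 25 26 24
f 26 22 27
f 26 27 24
f 27 22 28
f 27 28 24
f 28 22 29
f 28 29 24
f 29 22 30
f 29 30 24
f 30 22 31
f 30 31 24
f 31 22 32
f 31 32 24
f 32 22 23
f 32 23 24
f 34 33 37
f 34 37 35
f 35 37 38
f 35 38 36
f 37 33 39
f 37 39 38
f 38 39 40
f 38 40 36
f 39 33 41
f 39 41 40
f 40 41 42
f 40 42 36
f 41 33 43
f 41 43 42
f 42 43 44
f 42 44 36
f 43 33 45
f 43 45 44
f 44 45 46
f 44 46 36
f 45 33 47
f 45 47 46
f 46 47 48
f 46 48 36
f 47 33 49
f 47 49 48
f 48 49 50
f 48 50 36
f 49 33 51
f 49 51 50
f 50 51 52
f 50 52 36
f 51 33 53
f 51 53 52
f 52 53 54
f 52 54 36
f 53 33 55
f 53 55 54
f 54 55 56
f 54 56 36
f 55 33 57
f 55 57 56
f 56 57 58
f 56 58 36
f 57 33 59
f 57 59 58
f 58 59 60
f 58 60 36
f 59 33 61
f 59 61 60
f 60 61 62
f 60 62 36
f 61 33 63
f 61 63 62
f 62 63 64
f 62 64 36
f 63 33 65
f 63 65 64
f 64 65 66
f 64 66 36
f 65 33 34
f 65 34 66
f 66 34 35
f 66 35 36



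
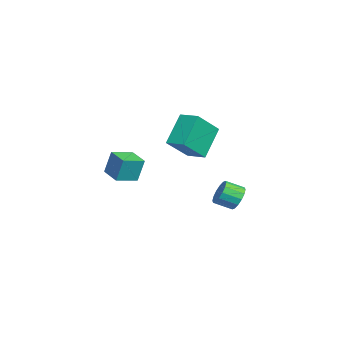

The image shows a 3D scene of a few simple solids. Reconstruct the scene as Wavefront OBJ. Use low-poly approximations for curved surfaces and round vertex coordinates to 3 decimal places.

v -4.022 2.54 2.574
v -3.014 1.492 3.796
v -3.301 3.398 2.714
v -2.293 2.35 3.937
v -2.907 1.85 1.063
v -1.899 0.802 2.286
v -2.186 2.708 1.204
v -1.178 1.66 2.426
v 2.34 -1.04 1.987
v 2.376 -0.706 3.233
v 3.324 -0.471 1.807
v 3.359 -0.138 3.052
v 2.941 -2.002 2.228
v 2.976 -1.669 3.473
v 3.924 -1.434 2.047
v 3.96 -1.1 3.293
v 0.404 4.257 -0.525
v 0.963 4.065 -0.954
v 0.995 3.151 -0.503
v 0.436 3.343 -0.075
v 1.123 4.221 -0.649
v 1.154 3.307 -0.199
v 1.09 4.387 -0.311
v 1.122 3.472 0.139
v 0.873 4.518 -0.031
v 0.905 3.603 0.42
v 0.531 4.579 0.118
v 0.563 3.664 0.568
v 0.155 4.554 0.093
v 0.187 3.639 0.544
v -0.155 4.449 -0.097
v -0.123 3.535 0.354
v -0.314 4.293 -0.401
v -0.283 3.379 0.049
v -0.282 4.128 -0.739
v -0.25 3.213 -0.289
v -0.065 3.997 -1.02
v -0.033 3.082 -0.569
v 0.277 3.936 -1.168
v 0.309 3.021 -0.718
v 0.653 3.961 -1.144
v 0.685 3.046 -0.693
f 2 4 1
f 5 2 1
f 1 4 3
f 3 5 1
f 2 8 4
f 6 2 5
f 6 8 2
f 4 8 3
f 7 5 3
f 3 8 7
f 7 6 5
f 8 6 7
f 10 12 9
f 13 10 9
f 9 12 11
f 11 13 9
f 10 16 12
f 14 10 13
f 14 16 10
f 12 16 11
f 15 13 11
f 11 16 15
f 15 14 13
f 16 14 15
f 18 17 21
f 18 21 19
f 19 21 22
f 19 22 20
f 21 17 23
f 21 23 22
f 22 23 24
f 22 24 20
f 23 17 25
f 23 25 24
f 24 25 26
f 24 26 20
f 25 17 27
f 25 27 26
f 26 27 28
f 26 28 20
f 27 17 29
f 27 29 28
f 28 29 30
f 28 30 20
f 29 17 31
f 29 31 30
f 30 31 32
f 30 32 20
f 31 17 33
f 31 33 32
f 32 33 34
f 32 34 20
f 33 17 35
f 33 35 34
f 34 35 36
f 34 36 20
f 35 17 37
f 35 37 36
f 36 37 38
f 36 38 20
f 37 17 39
f 37 39 38
f 38 39 40
f 38 40 20
f 39 17 41
f 39 41 40
f 40 41 42
f 40 42 20
f 41 17 18
f 41 18 42
f 42 18 19
f 42 19 20



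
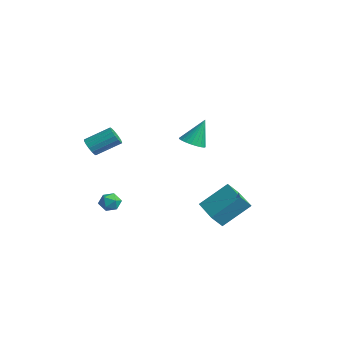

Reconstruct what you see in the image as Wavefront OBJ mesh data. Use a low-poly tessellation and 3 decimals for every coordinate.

v -0.911 -3.37 -3.096
v -0.596 -3.182 -2.57
v -1.024 -4.318 -2.69
v -0.709 -4.13 -2.164
v -1.294 -3.897 -2.289
v -1.224 -3.311 -2.54
v -0.396 -4.189 -2.72
v -0.326 -3.603 -2.971
v -0.278 -3.688 -2.337
v -0.833 -3.508 -2.071
v -0.787 -3.992 -3.189
v -1.342 -3.812 -2.923
v 3.391 -1.314 2.619
v 4.081 -1.215 2.553
v 3.429 -0.626 4.041
v 3.983 -0.985 2.444
v 3.795 -0.804 2.361
v 3.546 -0.701 2.318
v 3.273 -0.692 2.321
v 3.018 -0.777 2.369
v 2.82 -0.944 2.455
v 2.708 -1.167 2.566
v 2.701 -1.413 2.686
v 2.798 -1.643 2.795
v 2.986 -1.824 2.877
v 3.235 -1.927 2.92
v 3.508 -1.936 2.917
v 3.763 -1.851 2.869
v 3.962 -1.684 2.783
v 4.073 -1.461 2.672
v -2.137 -4.195 0.828
v -1.659 -4.49 1.009
v -1.185 -3.239 1.792
v -1.663 -2.945 1.612
v -1.576 -4.357 0.747
v -1.101 -3.107 1.53
v -1.643 -4.181 0.506
v -1.169 -2.931 1.29
v -1.843 -4.009 0.352
v -1.368 -2.758 1.136
v -2.121 -3.886 0.326
v -1.647 -2.636 1.109
v -2.404 -3.847 0.434
v -1.93 -2.596 1.217
v -2.615 -3.901 0.648
v -2.141 -2.65 1.431
v -2.699 -4.033 0.91
v -2.224 -2.783 1.693
v -2.631 -4.209 1.15
v -2.157 -2.959 1.934
v -2.432 -4.382 1.304
v -1.957 -3.131 2.088
v -2.153 -4.504 1.331
v -1.679 -3.254 2.114
v -1.87 -4.544 1.223
v -1.396 -3.293 2.006
v 0.089 1.538 -4.162
v 0.107 0.881 -3.408
v 0.453 3.018 -2.883
v 0.47 2.361 -2.128
v 1.79 1.319 -4.392
v 1.807 0.662 -3.637
v 2.153 2.799 -3.112
v 2.171 2.142 -2.358
f 1 12 6
f 1 6 2
f 1 2 8
f 1 8 11
f 1 11 12
f 2 6 10
f 6 12 5
f 12 11 3
f 11 8 7
f 8 2 9
f 4 10 5
f 4 5 3
f 4 3 7
f 4 7 9
f 4 9 10
f 5 10 6
f 3 5 12
f 7 3 11
f 9 7 8
f 10 9 2
f 14 13 16
f 14 16 15
f 16 13 17
f 16 17 15
f 17 13 18
f 17 18 15
f 18 13 19
f 18 19 15
f 19 13 20
f 19 20 15
f 20 13 21
f 20 21 15
f 21 13 22
f 21 22 15
f 22 13 23
f 22 23 15
f 23 13 24
f 23 24 15
f 24 13 25
f 24 25 15
f 25 13 26
f 25 26 15
f 26 13 27
f 26 27 15
f 27 13 28
f 27 28 15
f 28 13 29
f 28 29 15
f 29 13 30
f 29 30 15
f 30 13 14
f 30 14 15
f 32 31 35
f 32 35 33
f 33 35 36
f 33 36 34
f 35 31 37
f 35 37 36
f 36 37 38
f 36 38 34
f 37 31 39
f 37 39 38
f 38 39 40
f 38 40 34
f 39 31 41
f 39 41 40
f 40 41 42
f 40 42 34
f 41 31 43
f 41 43 42
f 42 43 44
f 42 44 34
f 43 31 45
f 43 45 44
f 44 45 46
f 44 46 34
f 45 31 47
f 45 47 46
f 46 47 48
f 46 48 34
f 47 31 49
f 47 49 48
f 48 49 50
f 48 50 34
f 49 31 51
f 49 51 50
f 50 51 52
f 50 52 34
f 51 31 53
f 51 53 52
f 52 53 54
f 52 54 34
f 53 31 55
f 53 55 54
f 54 55 56
f 54 56 34
f 55 31 32
f 55 32 56
f 56 32 33
f 56 33 34
f 58 60 57
f 61 58 57
f 57 60 59
f 59 61 57
f 58 64 60
f 62 58 61
f 62 64 58
f 60 64 59
f 63 61 59
f 59 64 63
f 63 62 61
f 64 62 63



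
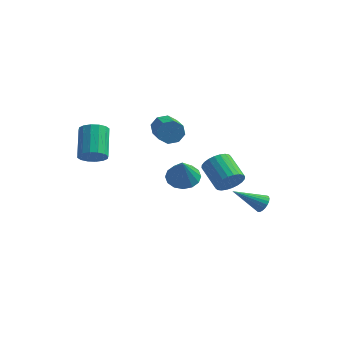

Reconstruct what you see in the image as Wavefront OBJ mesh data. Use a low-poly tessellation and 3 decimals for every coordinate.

v -0.052 0.689 -0.642
v 0.703 0.173 -1.023
v 0.232 -0.109 1.002
v 0.913 0.607 -0.848
v 0.864 1.063 -0.619
v 0.57 1.418 -0.396
v 0.109 1.578 -0.239
v -0.395 1.5 -0.19
v -0.807 1.204 -0.262
v -1.017 0.77 -0.437
v -0.968 0.315 -0.666
v -0.674 -0.041 -0.889
v -0.213 -0.201 -1.046
v 0.291 -0.122 -1.095
v -3.054 -4.427 3.095
v -2.268 -4.178 3.192
v -2.88 -2.705 4.382
v -3.666 -2.953 4.285
v -2.412 -3.962 2.85
v -3.024 -2.488 4.039
v -2.727 -3.87 2.574
v -3.339 -2.396 3.763
v -3.131 -3.927 2.437
v -3.743 -2.454 3.626
v -3.513 -4.118 2.477
v -4.125 -2.645 3.666
v -3.773 -4.392 2.682
v -4.385 -2.919 3.872
v -3.84 -4.675 2.998
v -4.452 -3.202 4.188
v -3.696 -4.892 3.341
v -4.308 -3.418 4.53
v -3.381 -4.984 3.617
v -3.993 -3.51 4.806
v -2.977 -4.926 3.754
v -3.589 -3.453 4.943
v -2.595 -4.735 3.714
v -3.207 -3.262 4.903
v -2.335 -4.461 3.508
v -2.947 -2.988 4.698
v -1.157 0.711 3.079
v -0.733 0.782 2.405
v 0.181 -0.48 2.846
v -0.243 -0.551 3.521
v -0.499 1.112 2.864
v 0.415 -0.15 3.306
v -0.651 1.207 3.45
v 0.263 -0.055 3.892
v -1.099 1.012 3.818
v -0.185 -0.251 4.26
v -1.581 0.64 3.754
v -0.667 -0.622 4.195
v -1.815 0.31 3.294
v -0.901 -0.952 3.736
v -1.663 0.215 2.708
v -0.749 -1.047 3.15
v -1.215 0.411 2.34
v -0.301 -0.852 2.782
v 4.041 2.377 -2.847
v 4.396 2.427 -2.341
v 2.539 1.563 -1.713
v 4.272 2.653 -2.343
v 4.109 2.831 -2.431
v 3.933 2.931 -2.591
v 3.776 2.935 -2.796
v 3.665 2.843 -3.009
v 3.619 2.67 -3.195
v 3.646 2.446 -3.32
v 3.741 2.21 -3.364
v 3.887 2.004 -3.318
v 4.061 1.861 -3.191
v 4.231 1.808 -3.004
v 4.367 1.853 -2.79
v 4.448 1.989 -2.586
v 4.458 2.192 -2.428
v 2.1 2.342 -1.553
v 2.61 2.383 -0.788
v 1.35 3.4 -0.002
v 0.84 3.358 -0.767
v 2.73 2.67 -0.968
v 1.469 3.687 -0.182
v 2.753 2.907 -1.236
v 1.493 3.924 -0.451
v 2.678 3.058 -1.553
v 1.417 4.074 -0.767
v 2.514 3.1 -1.87
v 1.253 4.116 -1.084
v 2.287 3.027 -2.138
v 1.027 4.043 -1.352
v 2.032 2.849 -2.318
v 0.771 3.865 -1.532
v 1.787 2.594 -2.381
v 0.527 3.61 -1.595
v 1.59 2.3 -2.318
v 0.33 3.317 -1.532
v 1.471 2.013 -2.138
v 0.21 3.03 -1.352
v 1.447 1.776 -1.869
v 0.187 2.793 -1.084
v 1.523 1.626 -1.553
v 0.262 2.642 -0.767
v 1.687 1.584 -1.236
v 0.426 2.6 -0.45
v 1.913 1.657 -0.968
v 0.653 2.673 -0.182
v 2.169 1.835 -0.788
v 0.908 2.851 -0.002
v 2.413 2.09 -0.725
v 1.153 3.106 0.061
f 2 1 4
f 2 4 3
f 4 1 5
f 4 5 3
f 5 1 6
f 5 6 3
f 6 1 7
f 6 7 3
f 7 1 8
f 7 8 3
f 8 1 9
f 8 9 3
f 9 1 10
f 9 10 3
f 10 1 11
f 10 11 3
f 11 1 12
f 11 12 3
f 12 1 13
f 12 13 3
f 13 1 14
f 13 14 3
f 14 1 2
f 14 2 3
f 16 15 19
f 16 19 17
f 17 19 20
f 17 20 18
f 19 15 21
f 19 21 20
f 20 21 22
f 20 22 18
f 21 15 23
f 21 23 22
f 22 23 24
f 22 24 18
f 23 15 25
f 23 25 24
f 24 25 26
f 24 26 18
f 25 15 27
f 25 27 26
f 26 27 28
f 26 28 18
f 27 15 29
f 27 29 28
f 28 29 30
f 28 30 18
f 29 15 31
f 29 31 30
f 30 31 32
f 30 32 18
f 31 15 33
f 31 33 32
f 32 33 34
f 32 34 18
f 33 15 35
f 33 35 34
f 34 35 36
f 34 36 18
f 35 15 37
f 35 37 36
f 36 37 38
f 36 38 18
f 37 15 39
f 37 39 38
f 38 39 40
f 38 40 18
f 39 15 16
f 39 16 40
f 40 16 17
f 40 17 18
f 42 41 45
f 42 45 43
f 43 45 46
f 43 46 44
f 45 41 47
f 45 47 46
f 46 47 48
f 46 48 44
f 47 41 49
f 47 49 48
f 48 49 50
f 48 50 44
f 49 41 51
f 49 51 50
f 50 51 52
f 50 52 44
f 51 41 53
f 51 53 52
f 52 53 54
f 52 54 44
f 53 41 55
f 53 55 54
f 54 55 56
f 54 56 44
f 55 41 57
f 55 57 56
f 56 57 58
f 56 58 44
f 57 41 42
f 57 42 58
f 58 42 43
f 58 43 44
f 60 59 62
f 60 62 61
f 62 59 63
f 62 63 61
f 63 59 64
f 63 64 61
f 64 59 65
f 64 65 61
f 65 59 66
f 65 66 61
f 66 59 67
f 66 67 61
f 67 59 68
f 67 68 61
f 68 59 69
f 68 69 61
f 69 59 70
f 69 70 61
f 70 59 71
f 70 71 61
f 71 59 72
f 71 72 61
f 72 59 73
f 72 73 61
f 73 59 74
f 73 74 61
f 74 59 75
f 74 75 61
f 75 59 60
f 75 60 61
f 77 76 80
f 77 80 78
f 78 80 81
f 78 81 79
f 80 76 82
f 80 82 81
f 81 82 83
f 81 83 79
f 82 76 84
f 82 84 83
f 83 84 85
f 83 85 79
f 84 76 86
f 84 86 85
f 85 86 87
f 85 87 79
f 86 76 88
f 86 88 87
f 87 88 89
f 87 89 79
f 88 76 90
f 88 90 89
f 89 90 91
f 89 91 79
f 90 76 92
f 90 92 91
f 91 92 93
f 91 93 79
f 92 76 94
f 92 94 93
f 93 94 95
f 93 95 79
f 94 76 96
f 94 96 95
f 95 96 97
f 95 97 79
f 96 76 98
f 96 98 97
f 97 98 99
f 97 99 79
f 98 76 100
f 98 100 99
f 99 100 101
f 99 101 79
f 100 76 102
f 100 102 101
f 101 102 103
f 101 103 79
f 102 76 104
f 102 104 103
f 103 104 105
f 103 105 79
f 104 76 106
f 104 106 105
f 105 106 107
f 105 107 79
f 106 76 108
f 106 108 107
f 107 108 109
f 107 109 79
f 108 76 77
f 108 77 109
f 109 77 78
f 109 78 79



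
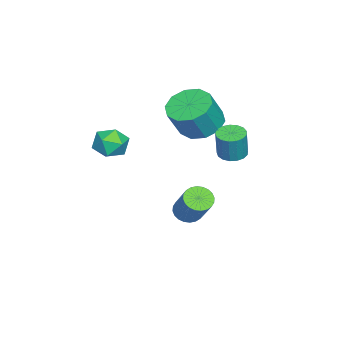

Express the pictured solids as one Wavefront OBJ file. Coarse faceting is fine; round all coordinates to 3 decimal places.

v -1.705 0.489 -3.382
v -1.417 0.888 -3.775
v -0.528 1.57 -2.431
v -0.815 1.171 -2.038
v -1.615 1.019 -3.711
v -0.725 1.701 -2.367
v -1.826 1.069 -3.596
v -0.937 1.751 -2.252
v -2.019 1.03 -3.449
v -1.13 1.713 -2.105
v -2.164 0.91 -3.291
v -1.275 1.592 -1.947
v -2.24 0.725 -3.148
v -1.351 1.407 -1.804
v -2.233 0.504 -3.04
v -1.344 1.187 -1.696
v -2.147 0.281 -2.984
v -1.257 0.963 -1.64
v -1.992 0.09 -2.989
v -1.103 0.772 -1.645
v -1.795 -0.041 -3.053
v -0.905 0.641 -1.709
v -1.583 -0.091 -3.168
v -0.694 0.591 -1.824
v -1.39 -0.053 -3.315
v -0.501 0.63 -1.971
v -1.245 0.068 -3.473
v -0.356 0.75 -2.129
v -1.169 0.253 -3.616
v -0.28 0.935 -2.272
v -1.176 0.473 -3.724
v -0.287 1.156 -2.38
v -1.263 0.697 -3.78
v -0.373 1.379 -2.436
v 0.885 -1.485 1.437
v 1.542 -1.069 1.405
v 1.378 -2.191 2.355
v 2.035 -1.775 2.323
v 1.382 -1.451 2.594
v 1.077 -1.014 2.026
v 1.843 -2.246 1.734
v 1.538 -1.809 1.166
v 2.134 -1.539 1.588
v 1.849 -1.047 2.119
v 1.071 -2.213 1.641
v 0.786 -1.721 2.172
v -2.933 1.957 -0.514
v -2.33 2.005 -0.651
v -2.044 2.011 0.617
v -2.647 1.963 0.754
v -2.422 2.287 -0.631
v -2.135 2.293 0.637
v -2.63 2.493 -0.585
v -2.344 2.499 0.683
v -2.908 2.576 -0.523
v -2.621 2.582 0.745
v -3.192 2.518 -0.458
v -2.905 2.524 0.81
v -3.416 2.331 -0.407
v -3.13 2.337 0.861
v -3.53 2.058 -0.38
v -3.243 2.064 0.888
v -3.507 1.762 -0.383
v -3.221 1.768 0.885
v -3.353 1.511 -0.417
v -3.066 1.517 0.851
v -3.102 1.362 -0.473
v -2.816 1.368 0.795
v -2.813 1.349 -0.538
v -2.527 1.355 0.73
v -2.552 1.476 -0.598
v -2.265 1.482 0.67
v -2.377 1.713 -0.639
v -2.091 1.719 0.629
v -3.514 0.535 0.654
v -2.993 -0.185 0.196
v -2.304 -0.535 1.528
v -2.826 0.185 1.986
v -2.665 0.338 0.163
v -1.977 -0.012 1.496
v -2.662 0.936 0.319
v -1.973 0.587 1.651
v -2.984 1.381 0.602
v -2.296 1.032 1.934
v -3.509 1.503 0.905
v -2.82 1.153 2.237
v -4.036 1.255 1.112
v -3.347 0.905 2.444
v -4.363 0.732 1.144
v -3.675 0.382 2.477
v -4.367 0.133 0.989
v -3.678 -0.216 2.321
v -4.044 -0.312 0.706
v -3.356 -0.661 2.038
v -3.52 -0.433 0.403
v -2.831 -0.783 1.735
f 2 1 5
f 2 5 3
f 3 5 6
f 3 6 4
f 5 1 7
f 5 7 6
f 6 7 8
f 6 8 4
f 7 1 9
f 7 9 8
f 8 9 10
f 8 10 4
f 9 1 11
f 9 11 10
f 10 11 12
f 10 12 4
f 11 1 13
f 11 13 12
f 12 13 14
f 12 14 4
f 13 1 15
f 13 15 14
f 14 15 16
f 14 16 4
f 15 1 17
f 15 17 16
f 16 17 18
f 16 18 4
f 17 1 19
f 17 19 18
f 18 19 20
f 18 20 4
f 19 1 21
f 19 21 20
f 20 21 22
f 20 22 4
f 21 1 23
f 21 23 22
f 22 23 24
f 22 24 4
f 23 1 25
f 23 25 24
f 24 25 26
f 24 26 4
f 25 1 27
f 25 27 26
f 26 27 28
f 26 28 4
f 27 1 29
f 27 29 28
f 28 29 30
f 28 30 4
f 29 1 31
f 29 31 30
f 30 31 32
f 30 32 4
f 31 1 33
f 31 33 32
f 32 33 34
f 32 34 4
f 33 1 2
f 33 2 34
f 34 2 3
f 34 3 4
f 35 46 40
f 35 40 36
f 35 36 42
f 35 42 45
f 35 45 46
f 36 40 44
f 40 46 39
f 46 45 37
f 45 42 41
f 42 36 43
f 38 44 39
f 38 39 37
f 38 37 41
f 38 41 43
f 38 43 44
f 39 44 40
f 37 39 46
f 41 37 45
f 43 41 42
f 44 43 36
f 48 47 51
f 48 51 49
f 49 51 52
f 49 52 50
f 51 47 53
f 51 53 52
f 52 53 54
f 52 54 50
f 53 47 55
f 53 55 54
f 54 55 56
f 54 56 50
f 55 47 57
f 55 57 56
f 56 57 58
f 56 58 50
f 57 47 59
f 57 59 58
f 58 59 60
f 58 60 50
f 59 47 61
f 59 61 60
f 60 61 62
f 60 62 50
f 61 47 63
f 61 63 62
f 62 63 64
f 62 64 50
f 63 47 65
f 63 65 64
f 64 65 66
f 64 66 50
f 65 47 67
f 65 67 66
f 66 67 68
f 66 68 50
f 67 47 69
f 67 69 68
f 68 69 70
f 68 70 50
f 69 47 71
f 69 71 70
f 70 71 72
f 70 72 50
f 71 47 73
f 71 73 72
f 72 73 74
f 72 74 50
f 73 47 48
f 73 48 74
f 74 48 49
f 74 49 50
f 76 75 79
f 76 79 77
f 77 79 80
f 77 80 78
f 79 75 81
f 79 81 80
f 80 81 82
f 80 82 78
f 81 75 83
f 81 83 82
f 82 83 84
f 82 84 78
f 83 75 85
f 83 85 84
f 84 85 86
f 84 86 78
f 85 75 87
f 85 87 86
f 86 87 88
f 86 88 78
f 87 75 89
f 87 89 88
f 88 89 90
f 88 90 78
f 89 75 91
f 89 91 90
f 90 91 92
f 90 92 78
f 91 75 93
f 91 93 92
f 92 93 94
f 92 94 78
f 93 75 95
f 93 95 94
f 94 95 96
f 94 96 78
f 95 75 76
f 95 76 96
f 96 76 77
f 96 77 78



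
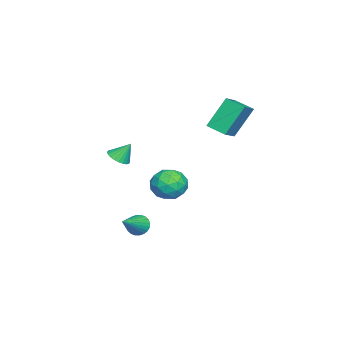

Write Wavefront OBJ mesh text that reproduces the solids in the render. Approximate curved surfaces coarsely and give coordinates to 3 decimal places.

v -3.69 3.638 3.008
v -4.04 2.54 3.377
v -2.432 3.449 3.638
v -2.782 2.351 4.007
v -2.918 2.789 1.213
v -3.268 1.691 1.582
v -1.66 2.6 1.843
v -2.01 1.502 2.212
v 0.959 -1.365 -4.166
v 1.31 -1.428 -4.757
v 2.601 -1.715 -3.154
v 1.336 -1.165 -4.708
v 1.305 -0.932 -4.577
v 1.221 -0.765 -4.383
v 1.097 -0.689 -4.156
v 0.952 -0.717 -3.931
v 0.808 -0.843 -3.741
v 0.688 -1.049 -3.616
v 0.608 -1.303 -3.575
v 0.582 -1.566 -3.624
v 0.614 -1.799 -3.755
v 0.698 -1.966 -3.949
v 0.821 -2.041 -4.176
v 0.966 -2.014 -4.401
v 1.11 -1.888 -4.591
v 1.231 -1.682 -4.716
v 1.412 1.103 0.23
v 2.436 1.19 0.01
v 1.244 -0.05 -1.01
v 2.268 0.037 -1.23
v 1.96 -0.408 -0.329
v 2.064 0.305 0.438
v 1.616 0.835 -1.438
v 1.72 1.548 -0.671
v 2.562 1.025 -1.021
v 2.775 0.256 -0.335
v 0.905 0.884 -0.665
v 1.118 0.115 0.021
v 1.939 1.248 0.229
v 1.741 -0.108 -1.229
v 1.56 -0.369 -0.699
v 2.162 -0.318 -0.828
v 1.72 0.727 0.48
v 2.322 0.778 0.351
v 2.042 -0.161 0.152
v 1.358 0.362 -1.351
v 1.96 0.413 -1.48
v 1.518 1.458 -0.172
v 2.12 1.509 -0.301
v 1.638 1.301 -1.152
v 2.615 1.202 -0.507
v 2.516 0.524 -1.235
v 2.133 0.993 -1.357
v 2.194 1.412 -0.907
v 2.74 0.75 -0.104
v 2.641 0.073 -0.832
v 2.46 -0.189 -0.303
v 2.521 0.23 0.148
v 2.814 0.653 -0.709
v 1.039 1.067 -0.168
v 0.94 0.39 -0.896
v 1.159 0.91 -1.148
v 1.22 1.329 -0.697
v 1.164 0.616 0.235
v 1.065 -0.062 -0.493
v 1.486 -0.272 -0.093
v 1.547 0.147 0.357
v 0.866 0.487 -0.291
v 0.468 -2.559 0.454
v 0.799 -2.019 0.158
v 0.312 -1.921 1.446
v 0.541 -1.969 0.085
v 0.271 -2.009 0.069
v 0.031 -2.133 0.111
v -0.142 -2.322 0.205
v -0.222 -2.547 0.338
v -0.198 -2.774 0.488
v -0.072 -2.968 0.633
v 0.137 -3.1 0.75
v 0.395 -3.15 0.823
v 0.665 -3.11 0.839
v 0.904 -2.986 0.797
v 1.078 -2.797 0.703
v 1.158 -2.572 0.571
v 1.133 -2.345 0.42
v 1.007 -2.151 0.276
f 2 4 1
f 5 2 1
f 1 4 3
f 3 5 1
f 2 8 4
f 6 2 5
f 6 8 2
f 4 8 3
f 7 5 3
f 3 8 7
f 7 6 5
f 8 6 7
f 10 9 12
f 10 12 11
f 12 9 13
f 12 13 11
f 13 9 14
f 13 14 11
f 14 9 15
f 14 15 11
f 15 9 16
f 15 16 11
f 16 9 17
f 16 17 11
f 17 9 18
f 17 18 11
f 18 9 19
f 18 19 11
f 19 9 20
f 19 20 11
f 20 9 21
f 20 21 11
f 21 9 22
f 21 22 11
f 22 9 23
f 22 23 11
f 23 9 24
f 23 24 11
f 24 9 25
f 24 25 11
f 25 9 26
f 25 26 11
f 26 9 10
f 26 10 11
f 27 64 43
f 64 38 67
f 43 67 32
f 64 67 43
f 27 43 39
f 43 32 44
f 39 44 28
f 43 44 39
f 27 39 48
f 39 28 49
f 48 49 34
f 39 49 48
f 27 48 60
f 48 34 63
f 60 63 37
f 48 63 60
f 27 60 64
f 60 37 68
f 64 68 38
f 60 68 64
f 28 44 55
f 44 32 58
f 55 58 36
f 44 58 55
f 32 67 45
f 67 38 66
f 45 66 31
f 67 66 45
f 38 68 65
f 68 37 61
f 65 61 29
f 68 61 65
f 37 63 62
f 63 34 50
f 62 50 33
f 63 50 62
f 34 49 54
f 49 28 51
f 54 51 35
f 49 51 54
f 30 56 42
f 56 36 57
f 42 57 31
f 56 57 42
f 30 42 40
f 42 31 41
f 40 41 29
f 42 41 40
f 30 40 47
f 40 29 46
f 47 46 33
f 40 46 47
f 30 47 52
f 47 33 53
f 52 53 35
f 47 53 52
f 30 52 56
f 52 35 59
f 56 59 36
f 52 59 56
f 31 57 45
f 57 36 58
f 45 58 32
f 57 58 45
f 29 41 65
f 41 31 66
f 65 66 38
f 41 66 65
f 33 46 62
f 46 29 61
f 62 61 37
f 46 61 62
f 35 53 54
f 53 33 50
f 54 50 34
f 53 50 54
f 36 59 55
f 59 35 51
f 55 51 28
f 59 51 55
f 70 69 72
f 70 72 71
f 72 69 73
f 72 73 71
f 73 69 74
f 73 74 71
f 74 69 75
f 74 75 71
f 75 69 76
f 75 76 71
f 76 69 77
f 76 77 71
f 77 69 78
f 77 78 71
f 78 69 79
f 78 79 71
f 79 69 80
f 79 80 71
f 80 69 81
f 80 81 71
f 81 69 82
f 81 82 71
f 82 69 83
f 82 83 71
f 83 69 84
f 83 84 71
f 84 69 85
f 84 85 71
f 85 69 86
f 85 86 71
f 86 69 70
f 86 70 71



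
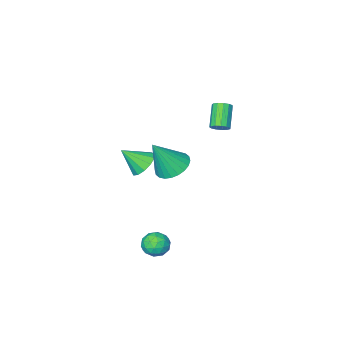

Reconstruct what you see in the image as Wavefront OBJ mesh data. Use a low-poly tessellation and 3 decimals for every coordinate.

v 1.049 1.232 0.511
v 1.866 1.354 0.061
v 2.011 0.988 2.189
v 1.785 1.699 0.157
v 1.592 1.972 0.307
v 1.317 2.133 0.488
v 1.001 2.157 0.673
v 0.692 2.04 0.833
v 0.438 1.8 0.944
v 0.277 1.474 0.988
v 0.233 1.111 0.96
v 0.314 0.766 0.864
v 0.506 0.492 0.714
v 0.782 0.331 0.533
v 1.098 0.308 0.348
v 1.406 0.425 0.188
v 1.661 0.665 0.078
v 1.822 0.991 0.033
v -2.52 0.006 1.105
v -2.075 -0.127 1.316
v -2.755 -0.898 2.266
v -3.2 -0.766 2.055
v -2.16 0.113 1.45
v -2.84 -0.659 2.4
v -2.359 0.318 1.474
v -3.039 -0.453 2.424
v -2.609 0.425 1.382
v -3.289 -0.347 2.332
v -2.831 0.398 1.201
v -3.511 -0.373 2.151
v -2.954 0.247 0.99
v -3.634 -0.524 1.94
v -2.94 0.019 0.816
v -3.62 -0.752 1.766
v -2.792 -0.213 0.733
v -3.472 -0.984 1.683
v -2.558 -0.376 0.768
v -3.238 -1.147 1.718
v -2.311 -0.417 0.911
v -2.992 -1.189 1.861
v -2.132 -0.325 1.115
v -2.812 -1.096 2.065
v 3.497 4.384 -2.521
v 3.81 4.168 -1.903
v 3.47 3.272 -2.897
v 3.783 3.056 -2.279
v 3.102 3.307 -2.273
v 3.119 3.994 -2.04
v 4.161 3.446 -2.76
v 4.178 4.133 -2.527
v 4.22 3.588 -2.051
v 3.566 3.502 -1.75
v 3.714 3.938 -3.05
v 3.06 3.852 -2.749
v 3.656 4.373 -2.179
v 3.624 3.067 -2.621
v 3.224 3.214 -2.617
v 3.408 3.087 -2.254
v 3.249 4.271 -2.26
v 3.433 4.144 -1.896
v 3.018 3.638 -2.114
v 3.847 3.296 -2.904
v 4.031 3.169 -2.54
v 3.872 4.353 -2.546
v 4.056 4.226 -2.183
v 4.262 3.802 -2.686
v 4.081 3.906 -1.903
v 4.065 3.252 -2.124
v 4.287 3.482 -2.406
v 4.297 3.885 -2.27
v 3.696 3.855 -1.726
v 3.681 3.201 -1.947
v 3.28 3.349 -1.943
v 3.29 3.753 -1.806
v 3.938 3.514 -1.812
v 3.599 4.239 -2.853
v 3.584 3.585 -3.074
v 3.99 3.687 -2.994
v 4 4.091 -2.857
v 3.215 4.188 -2.676
v 3.199 3.534 -2.897
v 2.983 3.555 -2.53
v 2.993 3.958 -2.394
v 3.342 3.926 -2.988
v 0.128 -2.689 -2.042
v 0.789 -2.577 -2.563
v 1.012 -3.331 -1.058
v 0.767 -2.186 -2.288
v 0.542 -1.954 -1.934
v 0.185 -1.956 -1.615
v -0.19 -2.191 -1.43
v -0.464 -2.584 -1.44
v -0.55 -3.01 -1.641
v -0.421 -3.334 -1.969
v -0.118 -3.454 -2.32
v 0.264 -3.33 -2.583
v 0.602 -3.004 -2.673
f 2 1 4
f 2 4 3
f 4 1 5
f 4 5 3
f 5 1 6
f 5 6 3
f 6 1 7
f 6 7 3
f 7 1 8
f 7 8 3
f 8 1 9
f 8 9 3
f 9 1 10
f 9 10 3
f 10 1 11
f 10 11 3
f 11 1 12
f 11 12 3
f 12 1 13
f 12 13 3
f 13 1 14
f 13 14 3
f 14 1 15
f 14 15 3
f 15 1 16
f 15 16 3
f 16 1 17
f 16 17 3
f 17 1 18
f 17 18 3
f 18 1 2
f 18 2 3
f 20 19 23
f 20 23 21
f 21 23 24
f 21 24 22
f 23 19 25
f 23 25 24
f 24 25 26
f 24 26 22
f 25 19 27
f 25 27 26
f 26 27 28
f 26 28 22
f 27 19 29
f 27 29 28
f 28 29 30
f 28 30 22
f 29 19 31
f 29 31 30
f 30 31 32
f 30 32 22
f 31 19 33
f 31 33 32
f 32 33 34
f 32 34 22
f 33 19 35
f 33 35 34
f 34 35 36
f 34 36 22
f 35 19 37
f 35 37 36
f 36 37 38
f 36 38 22
f 37 19 39
f 37 39 38
f 38 39 40
f 38 40 22
f 39 19 41
f 39 41 40
f 40 41 42
f 40 42 22
f 41 19 20
f 41 20 42
f 42 20 21
f 42 21 22
f 43 80 59
f 80 54 83
f 59 83 48
f 80 83 59
f 43 59 55
f 59 48 60
f 55 60 44
f 59 60 55
f 43 55 64
f 55 44 65
f 64 65 50
f 55 65 64
f 43 64 76
f 64 50 79
f 76 79 53
f 64 79 76
f 43 76 80
f 76 53 84
f 80 84 54
f 76 84 80
f 44 60 71
f 60 48 74
f 71 74 52
f 60 74 71
f 48 83 61
f 83 54 82
f 61 82 47
f 83 82 61
f 54 84 81
f 84 53 77
f 81 77 45
f 84 77 81
f 53 79 78
f 79 50 66
f 78 66 49
f 79 66 78
f 50 65 70
f 65 44 67
f 70 67 51
f 65 67 70
f 46 72 58
f 72 52 73
f 58 73 47
f 72 73 58
f 46 58 56
f 58 47 57
f 56 57 45
f 58 57 56
f 46 56 63
f 56 45 62
f 63 62 49
f 56 62 63
f 46 63 68
f 63 49 69
f 68 69 51
f 63 69 68
f 46 68 72
f 68 51 75
f 72 75 52
f 68 75 72
f 47 73 61
f 73 52 74
f 61 74 48
f 73 74 61
f 45 57 81
f 57 47 82
f 81 82 54
f 57 82 81
f 49 62 78
f 62 45 77
f 78 77 53
f 62 77 78
f 51 69 70
f 69 49 66
f 70 66 50
f 69 66 70
f 52 75 71
f 75 51 67
f 71 67 44
f 75 67 71
f 86 85 88
f 86 88 87
f 88 85 89
f 88 89 87
f 89 85 90
f 89 90 87
f 90 85 91
f 90 91 87
f 91 85 92
f 91 92 87
f 92 85 93
f 92 93 87
f 93 85 94
f 93 94 87
f 94 85 95
f 94 95 87
f 95 85 96
f 95 96 87
f 96 85 97
f 96 97 87
f 97 85 86
f 97 86 87

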